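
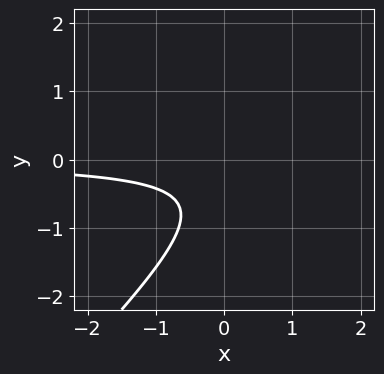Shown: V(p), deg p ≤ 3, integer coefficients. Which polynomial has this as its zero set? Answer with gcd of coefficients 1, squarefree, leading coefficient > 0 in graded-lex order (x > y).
First, degree: a generic line meets the curve in up to 2 points, so deg p = 2.
Next, from the visible intercepts: it misses every integer gridline on the y-axis; it misses every integer gridline on the x-axis.
Finally, together with the visible shape, these determine p as stated.

3*x*y - 3*y^2 - 3*y - 2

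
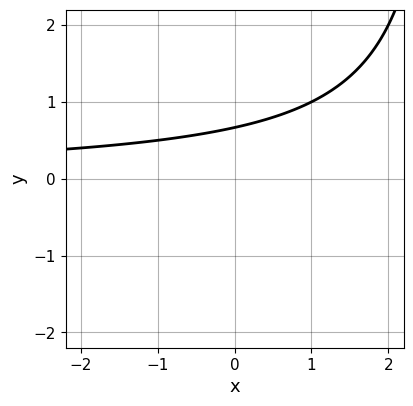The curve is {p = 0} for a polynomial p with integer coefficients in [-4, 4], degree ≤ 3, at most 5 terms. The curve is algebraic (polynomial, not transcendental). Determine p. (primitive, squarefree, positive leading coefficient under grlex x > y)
x*y - 3*y + 2

(a) Degree: no degree-1 curve has this shape, so deg p = 2.
(b) Observable constraints: the curve avoids every integer x-axis point in the box.
(c) Fitting integer coefficients to these (and the overall shape) gives p.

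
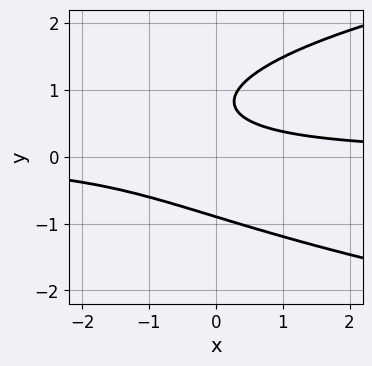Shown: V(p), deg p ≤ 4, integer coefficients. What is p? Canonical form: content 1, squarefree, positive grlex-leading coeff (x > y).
3*y^3 - 3*x*y - 2*y^2 - 2*y + 2

(a) The degree is 3 — a generic line meets the curve in up to 3 points.
(b) From the visible intercepts: no x-intercept at any integer in the box.
(c) Matching integer coefficients to the picture gives p.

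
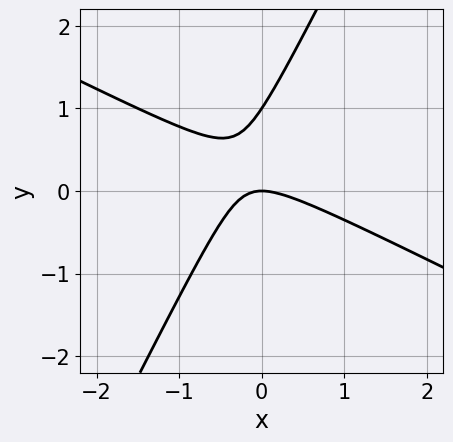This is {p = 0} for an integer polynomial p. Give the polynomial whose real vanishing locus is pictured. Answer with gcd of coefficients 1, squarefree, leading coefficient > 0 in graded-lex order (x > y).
2*x^2 + 3*x*y - 2*y^2 + 2*y

The degree is 2 — a generic line meets the curve in up to 2 points.
Against the integer gridlines: it meets the x-axis at x = 0 (among the integer gridlines); the y-axis gridline crossings are at y ∈ {0, 1}.
Putting this together gives p.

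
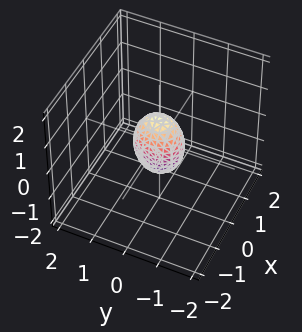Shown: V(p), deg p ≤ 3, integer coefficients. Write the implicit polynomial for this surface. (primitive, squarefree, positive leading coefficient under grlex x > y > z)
3*x^2 + 2*y^2 + z^2 - 1

1. deg p = 2. Bounded and convex; a quadric.
2. Symmetries: the x ↦ −x reflection is a symmetry, so x appears only in even powers; it's symmetric under y → −y, forcing even powers of y; it's symmetric under z → −z, forcing even powers of z.
3. Against the integer gridlines: the z-axis gridline crossings are at z ∈ {-1, 1}.
4. Assembling these constraints gives the stated polynomial.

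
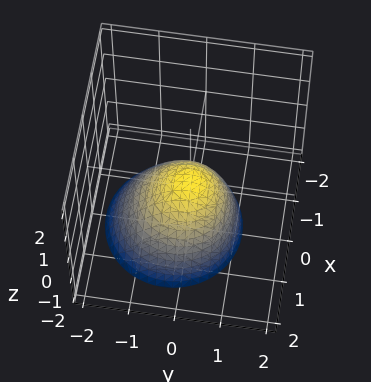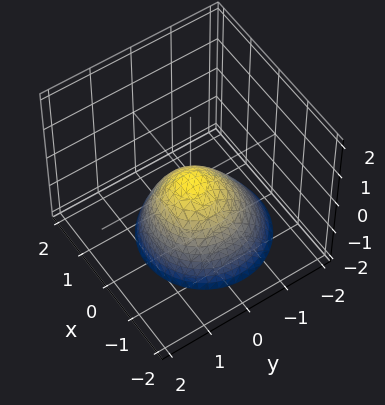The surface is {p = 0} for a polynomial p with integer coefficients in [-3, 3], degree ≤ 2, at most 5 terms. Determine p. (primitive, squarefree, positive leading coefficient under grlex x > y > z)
3*x^2 + 3*y^2 - y*z + 3*z

(a) The degree is 2 — a generic line meets the surface in up to 2 points.
(b) Reading off the gridlines: one y-axis crossing is at y = 0; it crosses the x-axis at the gridline x = 0; it crosses the z-axis at the gridline z = 0.
(c) The integer polynomial consistent with all of this is the stated p.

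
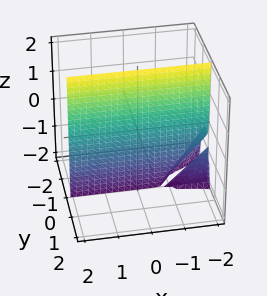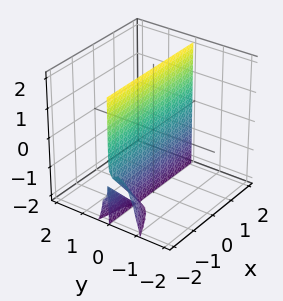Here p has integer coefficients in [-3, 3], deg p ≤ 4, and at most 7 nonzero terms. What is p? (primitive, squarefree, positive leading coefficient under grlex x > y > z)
I count 2 distinct pieces. Treating them together as one polynomial.
Degree: a generic line meets the surface in up to 3 points, so deg p = 3.
From the axis intercepts and sections: it meets the y-axis at y = 0 (among the integer gridlines); every point of the x-axis in the box is on the surface; the visible z-axis segment lies entirely on the surface.
Solving for integer coefficients yields p as stated.

x*y^2 - 3*y^3 - x*y - y*z - 3*y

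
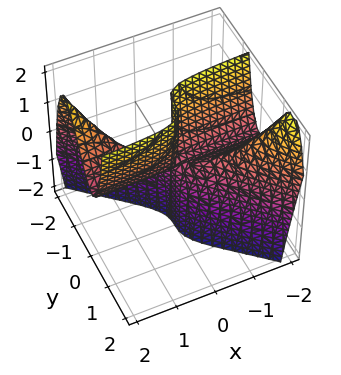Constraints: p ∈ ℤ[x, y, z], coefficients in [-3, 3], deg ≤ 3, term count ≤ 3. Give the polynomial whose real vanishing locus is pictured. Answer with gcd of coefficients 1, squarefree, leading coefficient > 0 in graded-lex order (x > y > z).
(a) The degree is 3 — the shape is more complex than any degree-2 surface.
(b) From the axis intercepts and sections: it meets the y-axis at y = 0 (among the integer gridlines); the visible z-axis segment lies entirely on the surface.
(c) Putting this together gives p. Check: (2, 0, 0) on the x-axis lies on the surface, and p(2, 0, 0) = 0. ✓

3*x*y^2 + 3*y^3 - x*z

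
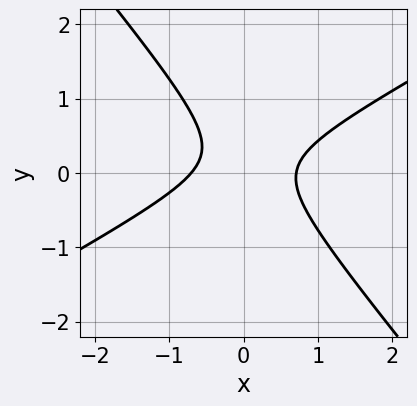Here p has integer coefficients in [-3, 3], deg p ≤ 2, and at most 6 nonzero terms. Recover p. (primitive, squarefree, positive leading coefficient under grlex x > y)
deg p = 2.
Reading off the gridlines: no y-intercept at any integer in the box.
Assembling these constraints gives the stated polynomial.

2*x^2 - 2*x*y - 3*y^2 + y - 1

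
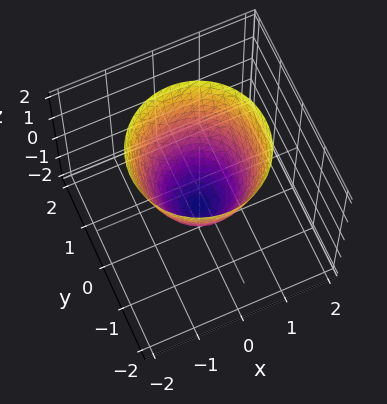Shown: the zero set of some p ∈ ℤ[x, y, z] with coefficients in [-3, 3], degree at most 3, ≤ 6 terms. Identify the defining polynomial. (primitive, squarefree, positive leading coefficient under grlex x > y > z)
3*x^2 + 3*y^2 - 2*z - 2

1. The degree is 2 — no degree-1 surface has this shape.
2. By symmetry, every cross-section ⟂ z is a circle, so x, y appear only via x² + y².
3. Reading off the gridlines: a circular section at z = 1 has radius between 1 and 2; one z-axis crossing is at z = -1.
4. Together with the visible shape, these determine p as stated.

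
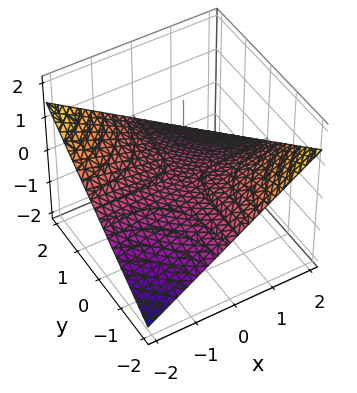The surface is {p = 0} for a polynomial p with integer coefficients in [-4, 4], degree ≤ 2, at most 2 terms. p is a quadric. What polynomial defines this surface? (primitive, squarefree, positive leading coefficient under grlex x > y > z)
x*y + 3*z

1. Degree: a hyperbolic paraboloid; a quadric, so deg p = 2.
2. Reading off the gridlines: the visible x-axis segment lies entirely on the surface; it crosses the z-axis at the gridline z = 0.
3. The integer polynomial consistent with all of this is the stated p. Check: (0, 2, 0) on the y-axis lies on the surface, and p(0, 2, 0) = 0. ✓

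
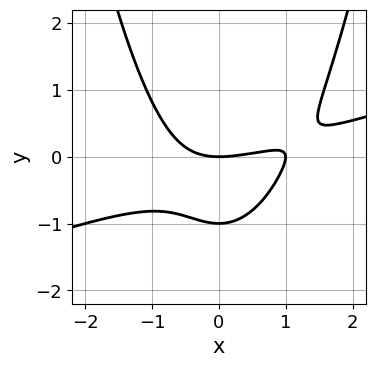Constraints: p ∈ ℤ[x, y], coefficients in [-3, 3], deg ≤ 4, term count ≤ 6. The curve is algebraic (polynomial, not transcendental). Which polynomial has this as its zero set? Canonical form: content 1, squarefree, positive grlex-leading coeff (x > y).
deg p = 3. No degree-2 curve has this shape.
Reading off the gridlines: the y-axis gridline crossings are at y ∈ {-1, 0}; the x-axis gridline crossings are at x ∈ {0, 1}.
These observations pin down the coefficients.

x^3 - 3*x^2*y - x^2 + 3*y^2 + 3*y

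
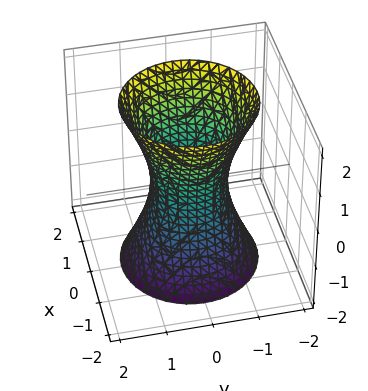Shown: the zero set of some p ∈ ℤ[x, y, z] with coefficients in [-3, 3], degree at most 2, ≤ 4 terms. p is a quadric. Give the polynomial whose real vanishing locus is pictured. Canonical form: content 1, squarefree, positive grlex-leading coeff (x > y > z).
The degree is 2 — one connected sheet with a waist; a quadric.
Symmetries: the z ↦ −z reflection is a symmetry, so z appears only in even powers; the surface is invariant under rotation about z: p = q(x² + y², z).
From the visible intercepts: it misses every integer gridline on the z-axis; a circular section at z = 0 has radius between 0 and 1.
Together with the visible shape, these determine p as stated.

3*x^2 + 3*y^2 - z^2 - 2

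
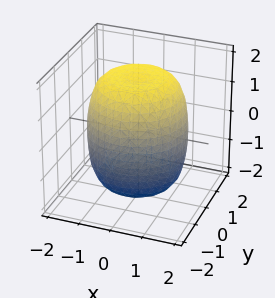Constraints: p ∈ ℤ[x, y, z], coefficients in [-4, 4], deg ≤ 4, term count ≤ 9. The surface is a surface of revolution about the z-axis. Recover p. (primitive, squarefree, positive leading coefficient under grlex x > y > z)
x^4 + 2*x^2*y^2 + y^4 - x^2 - y^2 + z^2 - 3

(a) The degree is 4 — the shape is more complex than any degree-3 surface.
(b) Symmetry: the z-axis is an axis of rotation, so x and y enter only as x² + y².
(c) Observable constraints: a circular section at z = 0 has radius between 1 and 2.
(d) Together with the visible shape, these determine p as stated.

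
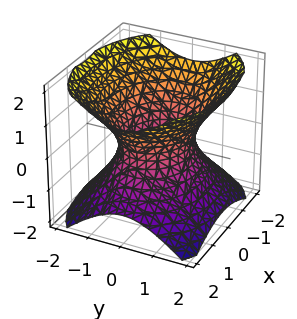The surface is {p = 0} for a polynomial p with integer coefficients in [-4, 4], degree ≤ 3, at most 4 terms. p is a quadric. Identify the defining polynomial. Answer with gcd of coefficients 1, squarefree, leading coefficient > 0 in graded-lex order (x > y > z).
2*x^2 + 3*y^2 - 3*z^2 - 3

(a) Degree: an hourglass — one-sheet hyperboloid; a quadric, so deg p = 2.
(b) Symmetries: it's symmetric under x → −x, forcing even powers of x; it's symmetric under y → −y, forcing even powers of y; it's symmetric under z → −z, forcing even powers of z.
(c) Checking where it meets the axes: the y-axis gridline crossings are at y ∈ {-1, 1}; it misses every integer gridline on the z-axis.
(d) Putting this together gives p.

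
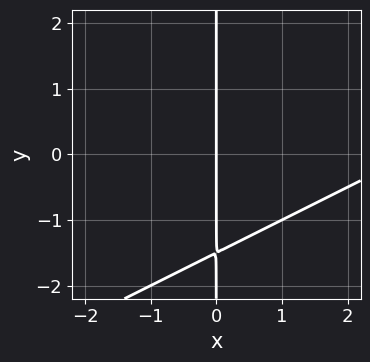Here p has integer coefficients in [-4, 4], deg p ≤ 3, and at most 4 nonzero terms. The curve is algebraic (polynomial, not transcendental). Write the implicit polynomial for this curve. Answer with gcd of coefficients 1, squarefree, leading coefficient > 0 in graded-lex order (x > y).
x^2 - 2*x*y - 3*x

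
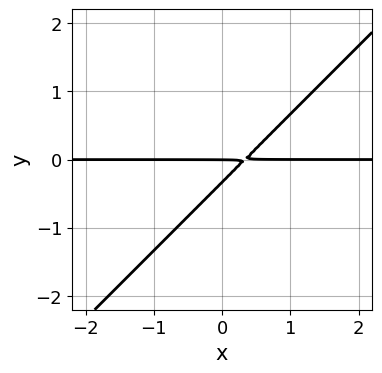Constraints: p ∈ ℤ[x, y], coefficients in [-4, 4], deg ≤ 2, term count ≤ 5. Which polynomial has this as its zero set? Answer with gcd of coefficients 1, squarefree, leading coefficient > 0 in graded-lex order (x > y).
3*x*y - 3*y^2 - y

1. Degree: no degree-1 curve has this shape, so deg p = 2.
2. Checking where it meets the axes: it crosses the y-axis at the gridline y = 0; every point of the x-axis in the box is on the curve.
3. Together with the visible shape, these determine p as stated.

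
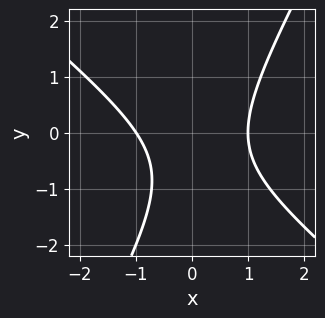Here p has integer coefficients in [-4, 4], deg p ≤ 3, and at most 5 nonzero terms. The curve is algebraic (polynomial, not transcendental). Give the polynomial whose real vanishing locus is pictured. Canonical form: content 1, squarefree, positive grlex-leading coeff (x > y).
3*x^2 + 2*x*y - 2*y^2 - 2*y - 3

(a) The degree is 2 — no degree-1 curve has this shape.
(b) From the axis intercepts and sections: no y-intercept at any integer in the box; the x-axis gridline crossings are at x ∈ {-1, 1}.
(c) The integer polynomial consistent with all of this is the stated p.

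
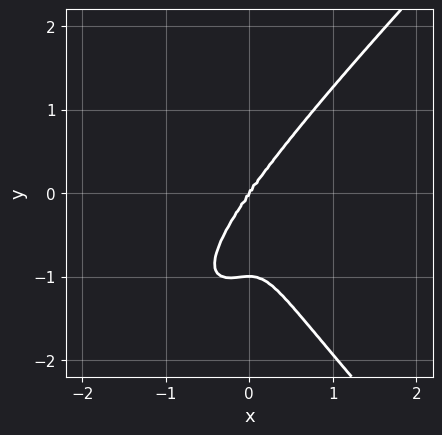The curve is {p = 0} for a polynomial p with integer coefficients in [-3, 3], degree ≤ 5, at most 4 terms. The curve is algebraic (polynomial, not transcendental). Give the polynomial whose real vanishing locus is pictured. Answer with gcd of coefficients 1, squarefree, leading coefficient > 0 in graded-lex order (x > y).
Degree: a generic line meets the curve in up to 4 points, so deg p = 4.
Against the integer gridlines: it crosses the x-axis at the gridline x = 0; the y-axis gridline crossings are at y ∈ {-1, 0}.
Fitting integer coefficients to these (and the overall shape) gives p.

x^2*y^2 - y^4 + 3*x^3 - y^3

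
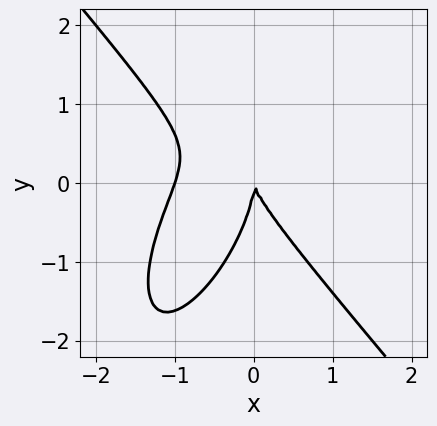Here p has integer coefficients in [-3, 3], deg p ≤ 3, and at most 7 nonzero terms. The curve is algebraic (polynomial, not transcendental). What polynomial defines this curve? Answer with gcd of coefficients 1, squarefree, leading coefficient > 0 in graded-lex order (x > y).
First, deg p = 3.
Next, reading off the gridlines: the x-axis gridline crossings are at x ∈ {-1, 0}; it crosses the y-axis at the gridline y = 0.
Finally, fitting integer coefficients to these (and the overall shape) gives p.

3*x^3 - x*y^2 + y^3 + 3*x^2 + x*y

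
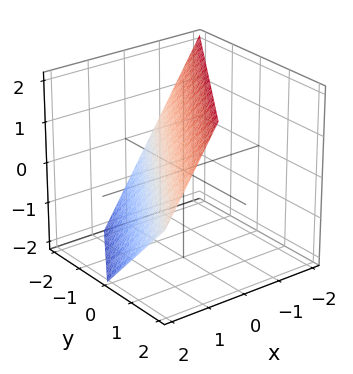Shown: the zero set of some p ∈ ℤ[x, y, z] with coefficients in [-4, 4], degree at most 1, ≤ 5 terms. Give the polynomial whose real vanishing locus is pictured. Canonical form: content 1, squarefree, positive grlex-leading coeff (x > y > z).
3*x - 2*y + 2*z - 2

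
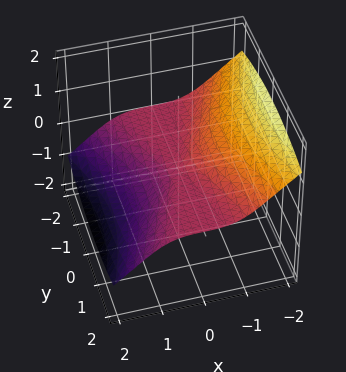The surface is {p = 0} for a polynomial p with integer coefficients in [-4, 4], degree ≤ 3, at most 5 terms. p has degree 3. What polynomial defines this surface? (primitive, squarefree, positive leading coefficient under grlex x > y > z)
First, degree: a generic line meets the surface in up to 3 points, so deg p = 3.
Then, from the axis intercepts and sections: it meets the x-axis at x = 0 (among the integer gridlines); one z-axis crossing is at z = 0; every point of the y-axis in the box is on the surface.
Finally, the integer polynomial consistent with all of this is the stated p.

x^3 + y^2*z + 3*z^3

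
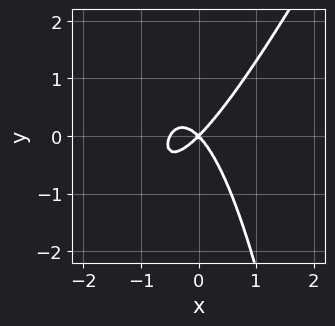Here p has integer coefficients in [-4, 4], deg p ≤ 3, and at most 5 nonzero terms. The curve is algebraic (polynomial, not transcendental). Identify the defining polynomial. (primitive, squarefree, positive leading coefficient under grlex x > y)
2*x^3 - x^2*y + x^2 - y^2

deg p = 3. A generic line meets the curve in up to 3 points.
Reading off the gridlines: one y-axis crossing is at y = 0; one x-axis crossing is at x = 0.
Assembling these constraints gives the stated polynomial.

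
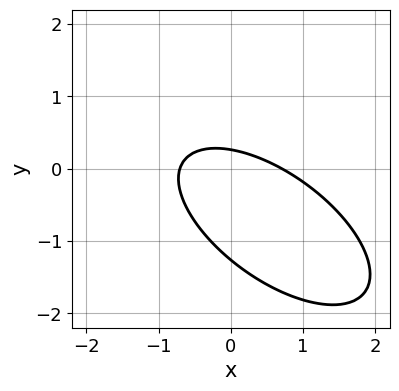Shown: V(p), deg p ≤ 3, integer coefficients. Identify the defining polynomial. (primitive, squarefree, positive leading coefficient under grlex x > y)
2*x^2 + 3*x*y + 3*y^2 + 3*y - 1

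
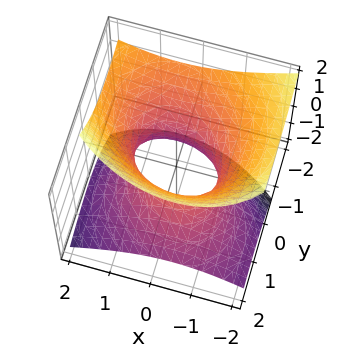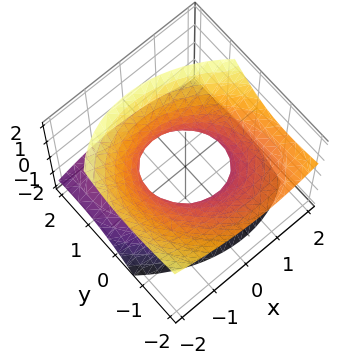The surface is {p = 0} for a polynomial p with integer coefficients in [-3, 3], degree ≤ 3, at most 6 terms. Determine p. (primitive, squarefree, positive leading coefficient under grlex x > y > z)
First, degree: a generic line meets the surface in up to 2 points, so deg p = 2.
Next, from the visible intercepts: among the integer gridlines, it crosses the y-axis at y ∈ {-1, 1}; among the integer gridlines, it crosses the x-axis at x ∈ {-1, 1}; no z-intercept at any integer in the box.
Finally, solving for integer coefficients yields p as stated.

2*x^2 + x*y + 2*y^2 + 3*y*z - 3*z^2 - 2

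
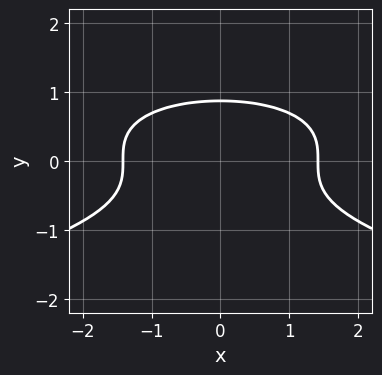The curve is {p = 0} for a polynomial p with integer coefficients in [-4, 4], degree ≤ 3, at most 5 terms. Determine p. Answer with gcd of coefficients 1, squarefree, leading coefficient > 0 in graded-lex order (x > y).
3*y^3 + x^2 - 2

First, the degree is 3 — the shape is more complex than any degree-2 curve.
Then, symmetries: mirror symmetry x ↦ −x ⇒ only even powers of x.
Finally, solving for integer coefficients yields p as stated.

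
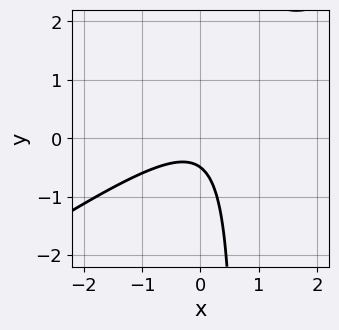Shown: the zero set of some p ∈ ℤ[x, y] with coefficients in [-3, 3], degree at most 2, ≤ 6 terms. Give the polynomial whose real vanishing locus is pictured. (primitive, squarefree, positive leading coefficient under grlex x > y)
2*x^2 - 3*x*y + 2*y + 1

Degree: a generic line meets the curve in up to 2 points, so deg p = 2.
From the axis intercepts and sections: no x-intercept at any integer in the box.
The integer polynomial consistent with all of this is the stated p.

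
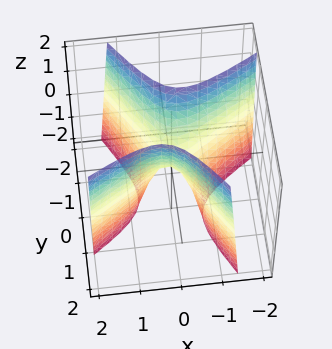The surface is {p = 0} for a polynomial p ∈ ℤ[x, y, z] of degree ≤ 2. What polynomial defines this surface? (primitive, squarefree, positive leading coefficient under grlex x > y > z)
First, degree: no degree-1 surface has this shape, so deg p = 2.
Then, observable constraints: it crosses the y-axis at the gridline y = 0; it meets the z-axis at z = 0 (among the integer gridlines); it meets the x-axis at x = 0 (among the integer gridlines).
Finally, solving for integer coefficients yields p as stated.

3*x^2 - 3*x*y - 3*y^2 + z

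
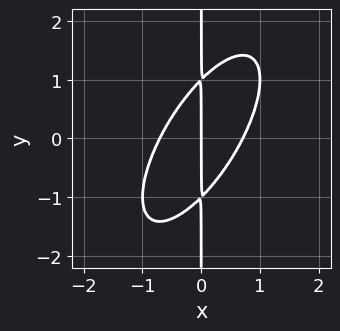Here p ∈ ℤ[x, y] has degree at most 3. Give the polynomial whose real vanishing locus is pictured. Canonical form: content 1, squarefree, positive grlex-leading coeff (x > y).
(a) Degree: a generic line meets the curve in up to 3 points, so deg p = 3.
(b) From the visible intercepts: one x-axis crossing is at x = 0; every point of the y-axis in the box is on the curve.
(c) These observations pin down the coefficients.

2*x^3 - 2*x^2*y + x*y^2 - x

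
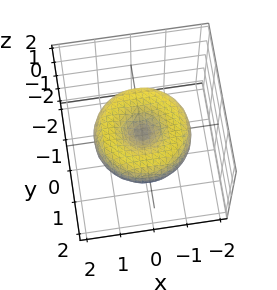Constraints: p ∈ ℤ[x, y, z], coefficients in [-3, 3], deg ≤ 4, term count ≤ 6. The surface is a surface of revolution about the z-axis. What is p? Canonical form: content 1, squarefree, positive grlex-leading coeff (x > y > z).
x^4 + 2*x^2*y^2 + y^4 - 2*x^2 - 2*y^2 + 3*z^2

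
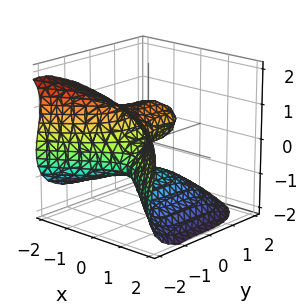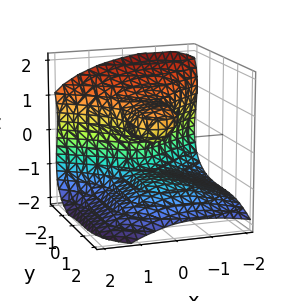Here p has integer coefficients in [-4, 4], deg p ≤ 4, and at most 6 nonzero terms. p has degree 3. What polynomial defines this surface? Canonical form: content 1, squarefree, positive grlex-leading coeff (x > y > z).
x*z^2 + y^3 + 2*z^3 + 2*x^2 - 2*z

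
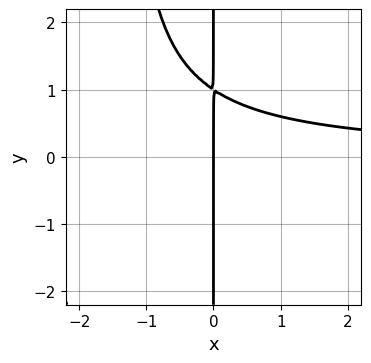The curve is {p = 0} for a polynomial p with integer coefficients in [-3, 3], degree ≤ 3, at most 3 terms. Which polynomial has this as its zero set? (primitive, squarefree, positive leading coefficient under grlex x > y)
2*x^2*y + 3*x*y - 3*x

(a) The degree is 3 — a generic line meets the curve in up to 3 points.
(b) Checking where it meets the axes: it crosses the x-axis at the gridline x = 0; every point of the y-axis in the box is on the curve.
(c) Together with the visible shape, these determine p as stated.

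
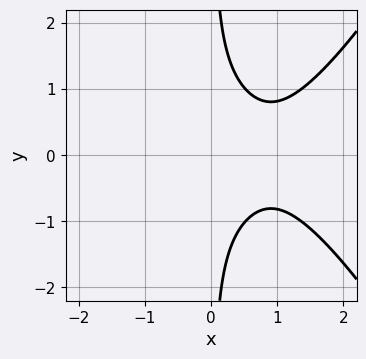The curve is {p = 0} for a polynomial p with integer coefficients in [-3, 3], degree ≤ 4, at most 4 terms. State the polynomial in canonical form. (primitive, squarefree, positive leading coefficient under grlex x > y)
First, deg p = 4. A generic line meets the curve in up to 4 points.
Next, symmetries: the y ↦ −y reflection is a symmetry, so y appears only in even powers.
Then, against the integer gridlines: no y-intercept at any integer in the box; no x-intercept at any integer in the box.
Finally, fitting integer coefficients to these (and the overall shape) gives p.

x^4 - 3*x*y^2 - x + 2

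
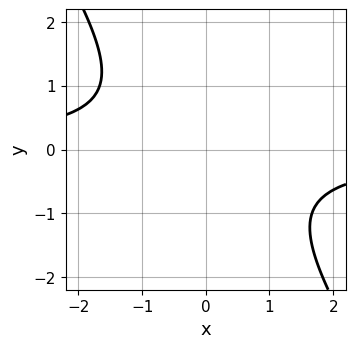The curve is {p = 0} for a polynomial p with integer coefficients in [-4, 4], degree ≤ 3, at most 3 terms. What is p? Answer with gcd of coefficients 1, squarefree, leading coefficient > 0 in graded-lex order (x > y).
(a) The degree is 2 — a generic line meets the curve in up to 2 points.
(b) From the axis intercepts and sections: the curve avoids every integer y-axis point in the box; it misses every integer gridline on the x-axis.
(c) Together with the visible shape, these determine p as stated.

3*x*y + 2*y^2 + 3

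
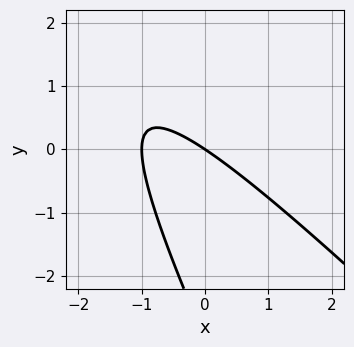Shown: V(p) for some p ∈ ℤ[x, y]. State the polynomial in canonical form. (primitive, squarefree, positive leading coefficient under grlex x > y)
2*x^2 + 3*x*y + y^2 + 2*x + 3*y

The degree is 2 — no degree-1 curve has this shape.
From the axis intercepts and sections: it crosses the y-axis at the gridline y = 0; among the integer gridlines, it crosses the x-axis at x ∈ {-1, 0}.
Putting this together gives p.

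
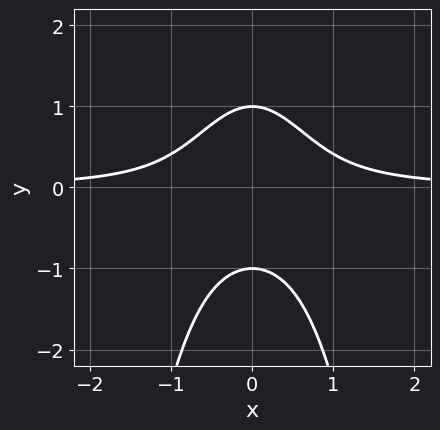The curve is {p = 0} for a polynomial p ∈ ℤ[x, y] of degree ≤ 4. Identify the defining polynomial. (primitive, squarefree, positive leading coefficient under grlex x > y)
2*x^2*y + y^2 - 1

1. Degree: the shape is more complex than any degree-2 curve, so deg p = 3.
2. Symmetries: mirror symmetry x ↦ −x ⇒ only even powers of x.
3. Checking where it meets the axes: it misses every integer gridline on the x-axis; among the integer gridlines, it crosses the y-axis at y ∈ {-1, 1}.
4. Putting this together gives p.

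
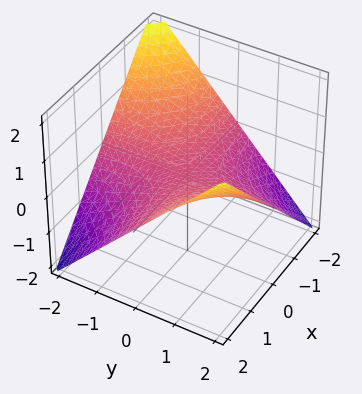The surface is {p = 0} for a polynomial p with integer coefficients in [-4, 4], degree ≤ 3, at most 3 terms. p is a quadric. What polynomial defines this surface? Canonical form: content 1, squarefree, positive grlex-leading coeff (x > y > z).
1. The degree is 2 — a hyperbolic paraboloid; a quadric.
2. Observable constraints: every point of the x-axis in the box is on the surface; it meets the z-axis at z = 0 (among the integer gridlines); the visible y-axis segment lies entirely on the surface.
3. Fitting integer coefficients to these (and the overall shape) gives p.

x*y - 2*z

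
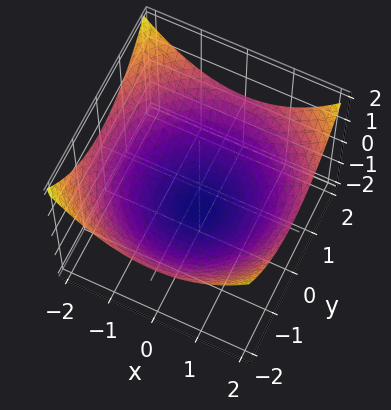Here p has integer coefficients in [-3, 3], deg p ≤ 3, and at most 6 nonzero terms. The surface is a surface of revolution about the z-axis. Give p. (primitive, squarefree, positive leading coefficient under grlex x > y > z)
x^2 + y^2 - 3*z - 3

The degree is 2 — no degree-1 surface has this shape.
Symmetries: every cross-section ⟂ z is a circle, so x, y appear only via x² + y².
From the visible intercepts: one z-axis crossing is at z = -1; a circular section at z = 0 has radius between 1 and 2.
The integer polynomial consistent with all of this is the stated p.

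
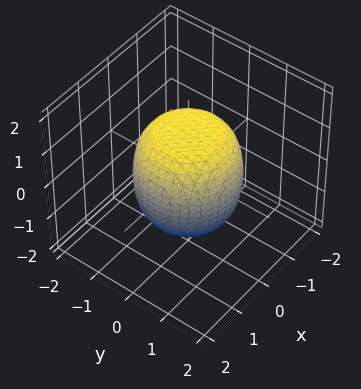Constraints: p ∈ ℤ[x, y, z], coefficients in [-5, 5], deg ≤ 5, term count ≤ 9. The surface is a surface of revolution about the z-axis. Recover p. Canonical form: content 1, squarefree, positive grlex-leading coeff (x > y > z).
1. deg p = 4. A generic line meets the surface in up to 4 points.
2. Symmetries: rotational symmetry about the z-axis ⇒ p depends on x, y only through x² + y².
3. Reading off the gridlines: a circular section at z = 0 has radius between 1 and 2.
4. These observations pin down the coefficients.

2*x^4 + 4*x^2*y^2 + 2*y^4 - x^2 - y^2 + 2*z^2 - 3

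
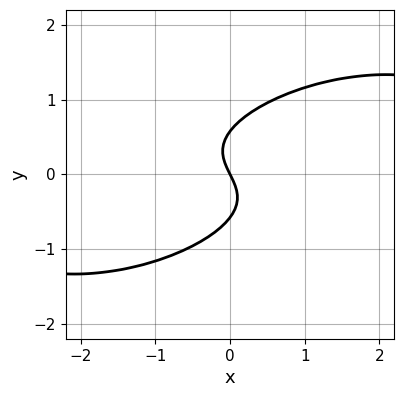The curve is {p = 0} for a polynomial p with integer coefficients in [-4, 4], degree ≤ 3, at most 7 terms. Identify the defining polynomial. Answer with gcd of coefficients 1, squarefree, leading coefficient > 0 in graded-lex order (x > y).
x^2*y - 2*x*y^2 + 3*y^3 - 2*x - y

1. deg p = 3.
2. Against the integer gridlines: it crosses the y-axis at the gridline y = 0; one x-axis crossing is at x = 0.
3. The integer polynomial consistent with all of this is the stated p.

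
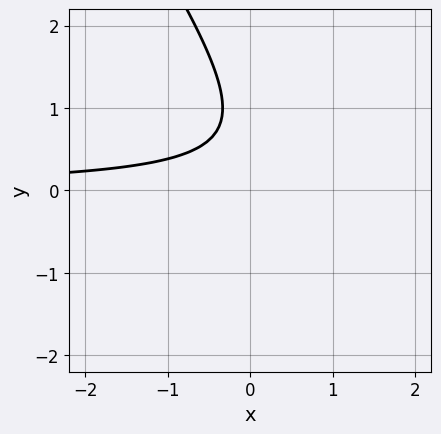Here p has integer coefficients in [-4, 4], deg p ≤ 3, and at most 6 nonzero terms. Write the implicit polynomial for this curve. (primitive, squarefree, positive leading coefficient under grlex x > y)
3*x*y + 2*y^2 - 3*y + 2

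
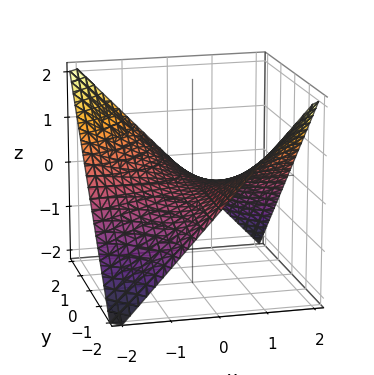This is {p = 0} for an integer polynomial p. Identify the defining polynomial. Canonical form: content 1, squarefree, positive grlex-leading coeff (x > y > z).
x*y + 2*z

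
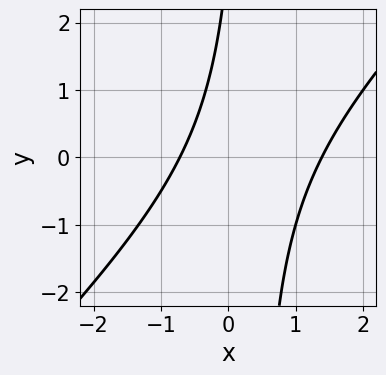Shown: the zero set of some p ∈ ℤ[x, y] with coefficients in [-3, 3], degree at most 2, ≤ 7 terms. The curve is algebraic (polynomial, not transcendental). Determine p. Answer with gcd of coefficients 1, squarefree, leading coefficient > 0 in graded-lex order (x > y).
3*x^2 - 3*x*y - 2*x + y - 3

The degree is 2 — no degree-1 curve has this shape.
Reading off the gridlines: it misses every integer gridline on the y-axis.
Together with the visible shape, these determine p as stated.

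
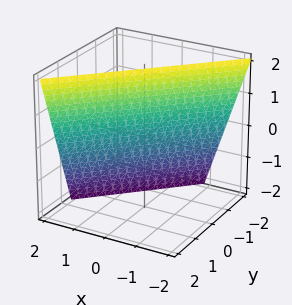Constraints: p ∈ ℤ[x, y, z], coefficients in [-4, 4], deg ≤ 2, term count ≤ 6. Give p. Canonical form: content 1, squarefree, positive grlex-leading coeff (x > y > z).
First, deg p = 1. The surface is flat (a plane).
Next, against the integer gridlines: one z-axis crossing is at z = 2.
Finally, the integer polynomial consistent with all of this is the stated p.

3*x - 3*y + z - 2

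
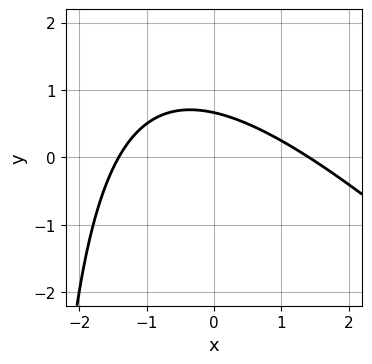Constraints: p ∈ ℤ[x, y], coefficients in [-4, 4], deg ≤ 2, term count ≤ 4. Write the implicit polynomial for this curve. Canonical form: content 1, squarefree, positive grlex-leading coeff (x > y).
x^2 + x*y + 3*y - 2

Degree: no degree-1 curve has this shape, so deg p = 2.
Solving for integer coefficients yields p as stated.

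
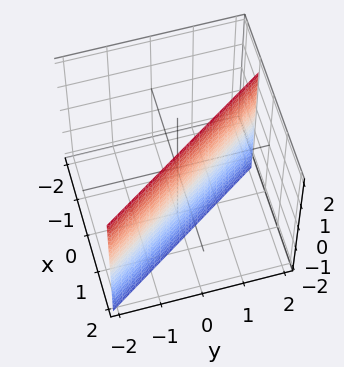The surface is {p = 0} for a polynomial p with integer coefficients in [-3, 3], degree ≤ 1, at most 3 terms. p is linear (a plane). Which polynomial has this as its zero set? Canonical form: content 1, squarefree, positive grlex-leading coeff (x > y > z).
deg p = 1.
Against the integer gridlines: no z-intercept at any integer in the box; it meets the y-axis at y = 1 (among the integer gridlines).
Together with the visible shape, these determine p as stated.

3*x + 2*y - 2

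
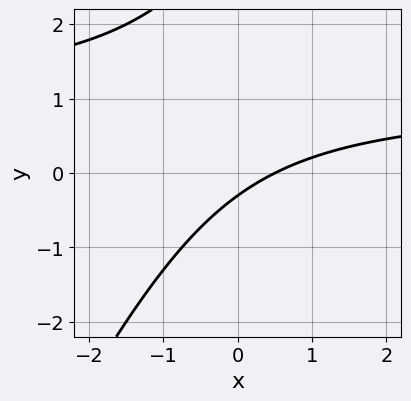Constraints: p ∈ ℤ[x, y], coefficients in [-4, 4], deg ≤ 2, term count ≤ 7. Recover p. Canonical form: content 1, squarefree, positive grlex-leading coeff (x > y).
2*x*y - y^2 - 2*x + 3*y + 1

1. Degree: a generic line meets the curve in up to 2 points, so deg p = 2.
2. Matching integer coefficients to the picture gives p.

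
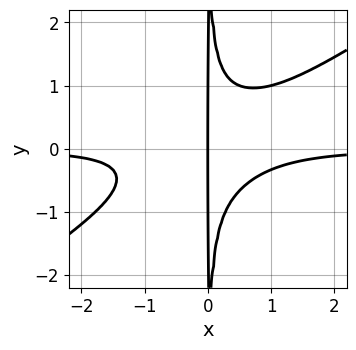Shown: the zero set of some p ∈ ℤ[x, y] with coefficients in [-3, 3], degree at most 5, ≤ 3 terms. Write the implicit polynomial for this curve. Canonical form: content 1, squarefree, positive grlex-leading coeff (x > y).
2*x^3*y - 3*x^2*y^2 + x

Degree: the shape is more complex than any degree-3 curve, so deg p = 4.
Reading off the gridlines: it crosses the x-axis at the gridline x = 0; the visible y-axis segment lies entirely on the curve.
Solving for integer coefficients yields p as stated.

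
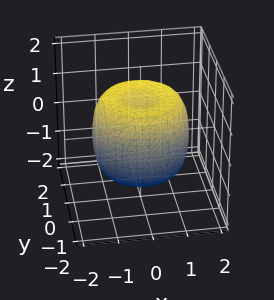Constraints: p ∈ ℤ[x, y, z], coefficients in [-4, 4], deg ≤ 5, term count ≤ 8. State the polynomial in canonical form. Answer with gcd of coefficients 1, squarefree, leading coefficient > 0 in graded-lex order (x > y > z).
Degree: the shape is more complex than any degree-3 surface, so deg p = 4.
By symmetry, the z-axis is an axis of rotation, so x and y enter only as x² + y².
From the axis intercepts and sections: a circular section at z = -1 has radius between 1 and 2; the z-axis gridline crossings are at z ∈ {-1, 1}.
The integer polynomial consistent with all of this is the stated p.

2*x^4 + 4*x^2*y^2 + 2*y^4 - 3*x^2 - 3*y^2 + 2*z^2 - 2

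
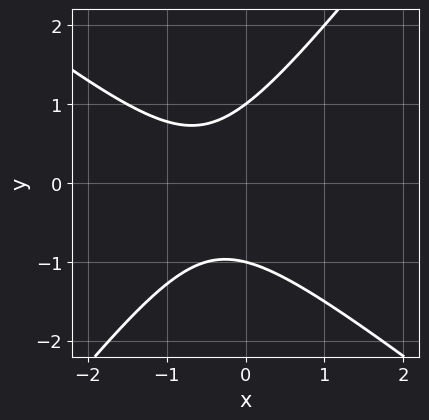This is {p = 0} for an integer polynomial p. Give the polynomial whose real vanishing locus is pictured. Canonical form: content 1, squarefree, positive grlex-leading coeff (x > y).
2*x^2 + x*y - 2*y^2 + 2*x + 2

Degree: a generic line meets the curve in up to 2 points, so deg p = 2.
Observable constraints: among the integer gridlines, it crosses the y-axis at y ∈ {-1, 1}; the curve avoids every integer x-axis point in the box.
These observations pin down the coefficients.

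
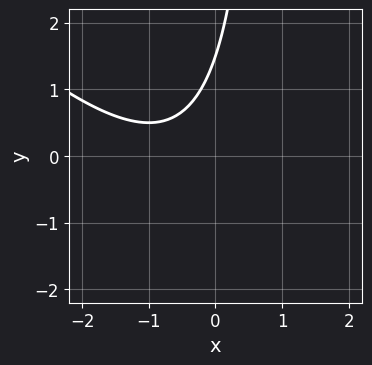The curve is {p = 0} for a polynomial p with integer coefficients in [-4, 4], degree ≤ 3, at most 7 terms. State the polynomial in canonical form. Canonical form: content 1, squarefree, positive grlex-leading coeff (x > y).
Degree: no degree-1 curve has this shape, so deg p = 2.
Against the integer gridlines: no x-intercept at any integer in the box.
Solving for integer coefficients yields p as stated.

2*x^2 + 2*x*y + 3*x - 2*y + 3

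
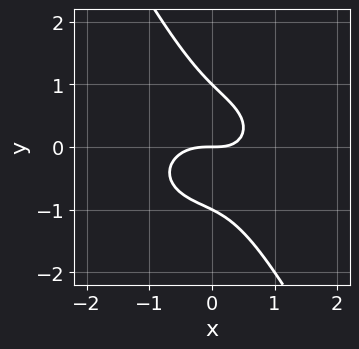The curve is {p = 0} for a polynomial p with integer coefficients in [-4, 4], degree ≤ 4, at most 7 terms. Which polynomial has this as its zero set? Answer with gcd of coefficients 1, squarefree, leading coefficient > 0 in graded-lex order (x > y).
2*x^3 + 3*x*y^2 + 2*y^3 + x*y - 2*y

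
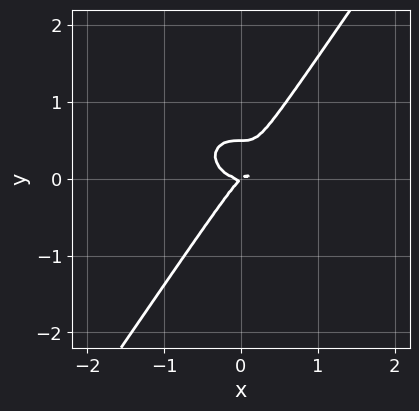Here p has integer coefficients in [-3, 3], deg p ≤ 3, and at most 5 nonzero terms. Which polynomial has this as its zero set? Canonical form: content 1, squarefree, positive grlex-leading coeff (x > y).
2*x^3 + 2*x*y^2 - 2*y^3 - x*y + y^2

1. Degree: the shape is more complex than any degree-2 curve, so deg p = 3.
2. Checking where it meets the axes: it meets the y-axis at y = 0 (among the integer gridlines); it meets the x-axis at x = 0 (among the integer gridlines).
3. Fitting integer coefficients to these (and the overall shape) gives p.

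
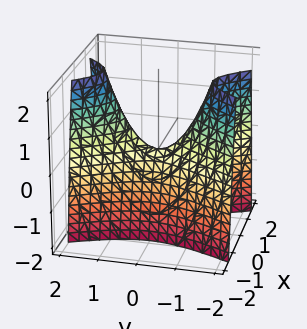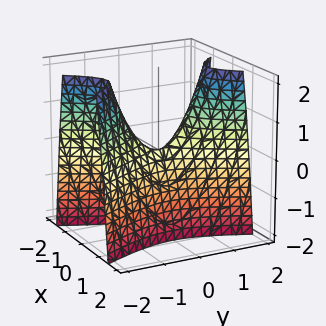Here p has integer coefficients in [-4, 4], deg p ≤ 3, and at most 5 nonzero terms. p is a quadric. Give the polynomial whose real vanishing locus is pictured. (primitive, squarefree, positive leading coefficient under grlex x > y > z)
3*x^2 - y^2 + z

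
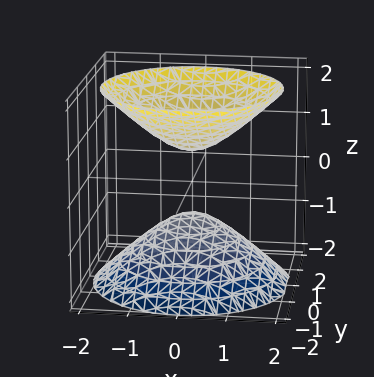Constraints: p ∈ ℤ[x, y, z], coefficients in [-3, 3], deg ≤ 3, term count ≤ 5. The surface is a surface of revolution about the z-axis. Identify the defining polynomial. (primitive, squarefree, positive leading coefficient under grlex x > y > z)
2*x^2 + 2*y^2 - 2*z^2 + 1

There are 2 components. They look like related sheets of one shape, so recover p as a whole.
The degree is 2 — a generic line meets the surface in up to 2 points.
By symmetry, every cross-section ⟂ z is a circle, so x, y appear only via x² + y².
From the visible intercepts: the surface avoids every integer x-axis point in the box; no y-intercept at any integer in the box; a circular section at z = -2 has radius between 1 and 2.
The integer polynomial consistent with all of this is the stated p.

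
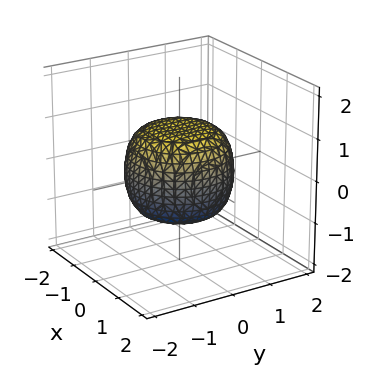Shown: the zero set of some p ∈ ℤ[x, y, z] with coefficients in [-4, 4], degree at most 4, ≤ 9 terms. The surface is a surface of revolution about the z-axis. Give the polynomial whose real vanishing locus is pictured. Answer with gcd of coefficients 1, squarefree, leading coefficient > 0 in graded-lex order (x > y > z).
2*x^4 + 4*x^2*y^2 + 2*y^4 - x^2 - y^2 + 3*z^2 - 3

1. deg p = 4. The shape is more complex than any degree-3 surface.
2. Symmetry: the z-axis is an axis of rotation, so x and y enter only as x² + y².
3. From the visible intercepts: the z-axis gridline crossings are at z ∈ {-1, 1}; a circular section at z = 0 has radius between 1 and 2.
4. The integer polynomial consistent with all of this is the stated p.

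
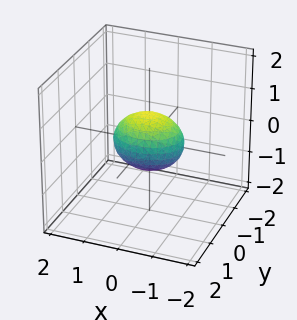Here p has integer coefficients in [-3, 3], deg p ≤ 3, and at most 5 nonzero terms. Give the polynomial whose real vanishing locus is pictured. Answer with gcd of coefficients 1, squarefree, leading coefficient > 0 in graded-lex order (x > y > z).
2*x^2 + 3*y^2 + 3*z^2 - 2

1. The degree is 2 — a closed, bounded, convex surface; a quadric.
2. Symmetries: mirror symmetry x ↦ −x ⇒ only even powers of x; the y ↦ −y reflection is a symmetry, so y appears only in even powers; mirror symmetry z ↦ −z ⇒ only even powers of z.
3. Against the integer gridlines: the x-axis gridline crossings are at x ∈ {-1, 1}.
4. Together with the visible shape, these determine p as stated.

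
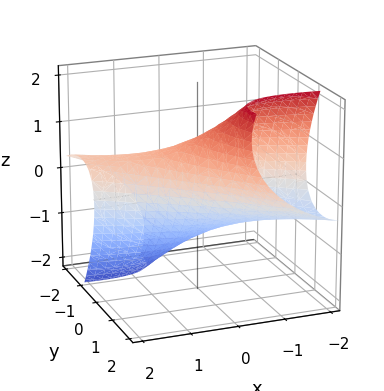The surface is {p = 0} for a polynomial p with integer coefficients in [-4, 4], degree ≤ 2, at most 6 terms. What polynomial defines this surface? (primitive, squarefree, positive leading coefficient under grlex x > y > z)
x^2 + 3*x*y + 2*y^2 - 3*y*z + 2*z^2 - 2

(a) The degree is 2 — a generic line meets the surface in up to 2 points.
(b) Against the integer gridlines: among the integer gridlines, it crosses the z-axis at z ∈ {-1, 1}; the y-axis gridline crossings are at y ∈ {-1, 1}.
(c) Putting this together gives p.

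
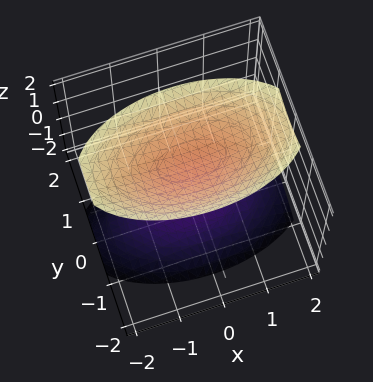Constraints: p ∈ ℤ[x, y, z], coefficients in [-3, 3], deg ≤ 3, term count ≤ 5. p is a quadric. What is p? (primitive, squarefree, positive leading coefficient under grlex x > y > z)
(a) The picture has 2 separate pieces. They look like related sheets of one shape, so recover p as a whole.
(b) Degree: two sheets facing apart; a quadric, so deg p = 2.
(c) Symmetries: it's symmetric under x → −x, forcing even powers of x; it's symmetric under z → −z, forcing even powers of z; it's symmetric under y → −y, forcing even powers of y.
(d) Checking where it meets the axes: no y-intercept at any integer in the box; no x-intercept at any integer in the box.
(e) Solving for integer coefficients yields p as stated.

x^2 + 3*y^2 - 2*z^2 + 3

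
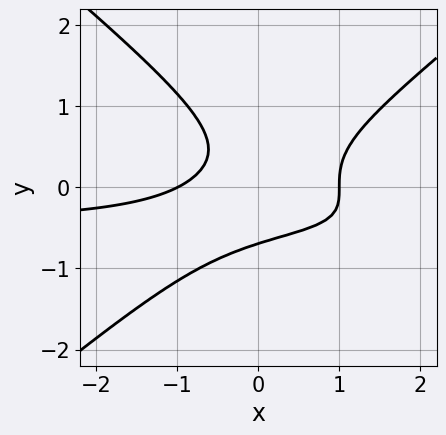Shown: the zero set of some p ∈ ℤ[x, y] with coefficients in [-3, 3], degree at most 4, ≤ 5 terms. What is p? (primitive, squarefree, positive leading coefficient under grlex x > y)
2*x^2*y - 3*y^3 + x^2 - 2*x*y - 1

(a) The degree is 3 — the shape is more complex than any degree-2 curve.
(b) From the axis intercepts and sections: the x-axis gridline crossings are at x ∈ {-1, 1}.
(c) Assembling these constraints gives the stated polynomial.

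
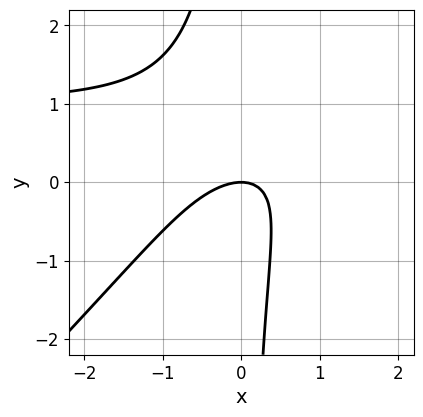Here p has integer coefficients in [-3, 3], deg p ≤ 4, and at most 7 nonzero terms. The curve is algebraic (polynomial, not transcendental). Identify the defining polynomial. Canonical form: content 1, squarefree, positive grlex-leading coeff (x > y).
x^2*y - x*y^2 - x^2 + x*y - y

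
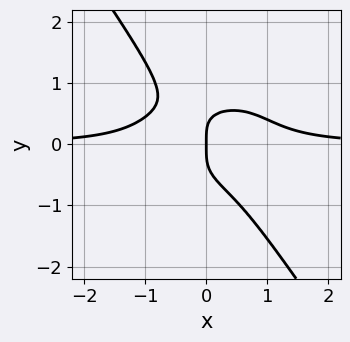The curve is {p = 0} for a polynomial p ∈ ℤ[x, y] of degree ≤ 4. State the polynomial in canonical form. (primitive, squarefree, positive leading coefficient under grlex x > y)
First, degree: no degree-3 curve has this shape, so deg p = 4.
Then, from the axis intercepts and sections: it crosses the y-axis at the gridline y = 0; it crosses the x-axis at the gridline x = 0.
Finally, fitting integer coefficients to these (and the overall shape) gives p.

2*x^3*y + 2*x*y^3 + 2*y^4 - x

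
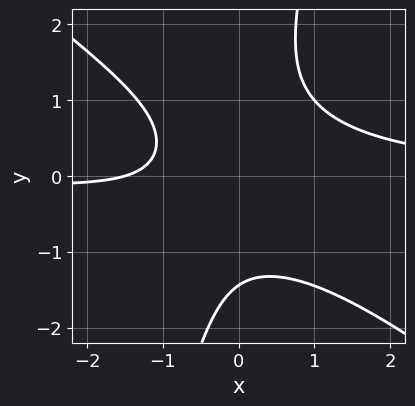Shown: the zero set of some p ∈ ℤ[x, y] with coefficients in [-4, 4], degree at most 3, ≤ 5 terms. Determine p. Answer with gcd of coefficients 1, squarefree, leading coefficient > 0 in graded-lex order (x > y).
3*x^2*y + 3*x*y^2 - y^3 - 2*x - 3

First, the degree is 3 — the shape is more complex than any degree-2 curve.
Finally, the integer polynomial consistent with all of this is the stated p.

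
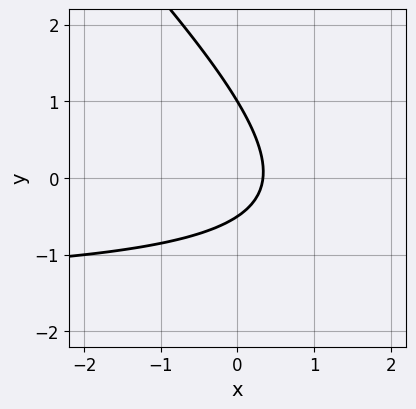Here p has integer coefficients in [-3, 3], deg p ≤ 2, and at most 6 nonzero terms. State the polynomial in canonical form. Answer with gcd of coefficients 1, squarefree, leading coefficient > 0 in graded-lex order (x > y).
2*x*y + 2*y^2 + 3*x - y - 1

First, the degree is 2 — a generic line meets the curve in up to 2 points.
Next, from the axis intercepts and sections: one y-axis crossing is at y = 1.
Finally, putting this together gives p.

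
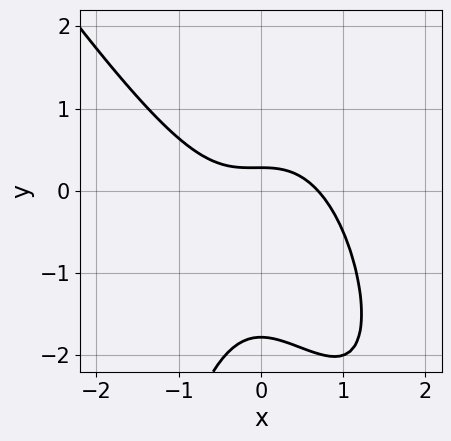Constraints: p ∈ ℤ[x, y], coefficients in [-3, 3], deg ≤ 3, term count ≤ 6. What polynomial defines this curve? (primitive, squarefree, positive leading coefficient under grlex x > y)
(a) Degree: the shape is more complex than any degree-2 curve, so deg p = 3.
(b) Matching integer coefficients to the picture gives p.

3*x^3 + 2*x^2*y + 2*y^2 + 3*y - 1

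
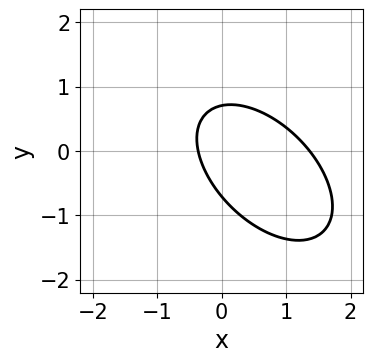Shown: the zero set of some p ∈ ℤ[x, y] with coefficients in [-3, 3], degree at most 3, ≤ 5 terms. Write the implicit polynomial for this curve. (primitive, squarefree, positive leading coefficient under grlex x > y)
(a) Degree: the shape is more complex than any degree-1 curve, so deg p = 2.
(b) Putting this together gives p.

2*x^2 + 2*x*y + 2*y^2 - 2*x - 1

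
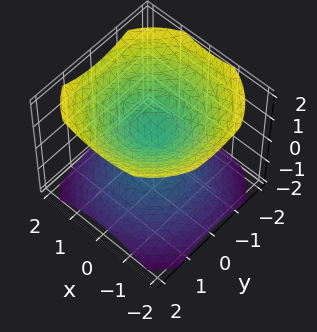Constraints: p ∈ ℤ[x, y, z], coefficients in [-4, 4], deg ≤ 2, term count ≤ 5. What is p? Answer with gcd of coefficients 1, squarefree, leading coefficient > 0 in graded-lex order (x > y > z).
2*x^2 + 2*y^2 - 3*z^2 + 1

I count 2 distinct pieces. Treating them together as one polynomial.
The degree is 2 — two sheets facing apart; a quadric.
Symmetries: it's symmetric under z → −z, forcing even powers of z; rotational symmetry about the z-axis ⇒ p depends on x, y only through x² + y².
Observable constraints: the surface avoids every integer x-axis point in the box; no y-intercept at any integer in the box; a circular section at z = 1 has radius exactly 1.
Together with the visible shape, these determine p as stated.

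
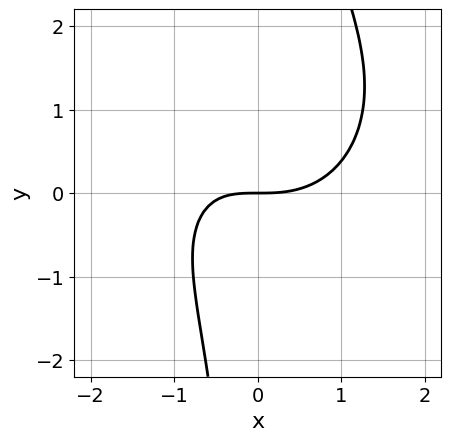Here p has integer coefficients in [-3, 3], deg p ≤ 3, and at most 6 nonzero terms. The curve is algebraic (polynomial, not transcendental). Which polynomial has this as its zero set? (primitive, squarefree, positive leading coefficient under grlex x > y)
x^3 + x*y^2 - x*y - 2*y

1. Degree: the shape is more complex than any degree-2 curve, so deg p = 3.
2. Checking where it meets the axes: it crosses the y-axis at the gridline y = 0; one x-axis crossing is at x = 0.
3. Assembling these constraints gives the stated polynomial.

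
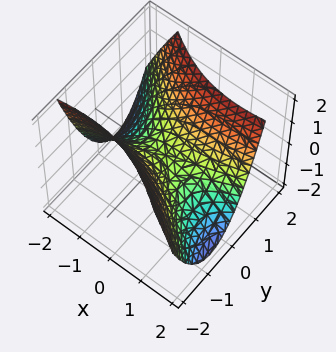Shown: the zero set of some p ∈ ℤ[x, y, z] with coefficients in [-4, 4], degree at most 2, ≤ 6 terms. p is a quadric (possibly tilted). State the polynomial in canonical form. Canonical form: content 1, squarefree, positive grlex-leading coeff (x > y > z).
x^2 - 2*x*y - 3*y^2 + 3*z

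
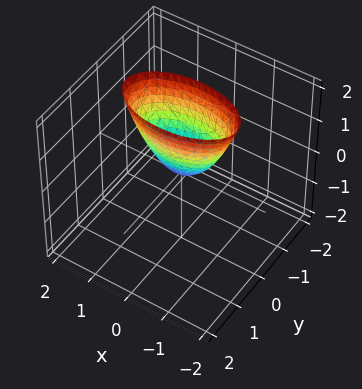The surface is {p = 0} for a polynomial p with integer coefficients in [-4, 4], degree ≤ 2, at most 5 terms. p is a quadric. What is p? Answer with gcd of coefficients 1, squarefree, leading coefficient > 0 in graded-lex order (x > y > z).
x^2 + 3*y^2 - z

1. Degree: a paraboloid; a quadric, so deg p = 2.
2. Symmetries: mirror symmetry y ↦ −y ⇒ only even powers of y; it's symmetric under x → −x, forcing even powers of x.
3. Reading off the gridlines: it meets the z-axis at z = 0 (among the integer gridlines); one x-axis crossing is at x = 0.
4. Assembling these constraints gives the stated polynomial.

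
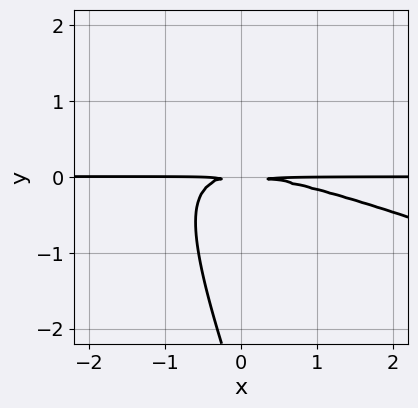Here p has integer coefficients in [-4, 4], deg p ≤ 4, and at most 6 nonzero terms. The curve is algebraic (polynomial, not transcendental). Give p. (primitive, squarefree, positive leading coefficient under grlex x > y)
x^2*y + 3*x*y^2 + y^3 + 3*y^2

First, the degree is 3 — a generic line meets the curve in up to 3 points.
Then, against the integer gridlines: the visible x-axis segment lies entirely on the curve.
Finally, assembling these constraints gives the stated polynomial.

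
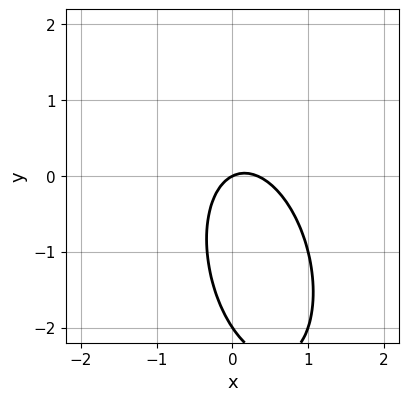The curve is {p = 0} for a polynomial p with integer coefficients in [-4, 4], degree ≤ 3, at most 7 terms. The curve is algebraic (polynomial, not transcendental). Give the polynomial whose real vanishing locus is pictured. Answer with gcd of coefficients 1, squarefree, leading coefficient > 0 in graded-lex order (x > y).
(a) The degree is 2 — no degree-1 curve has this shape.
(b) From the axis intercepts and sections: among the integer gridlines, it crosses the y-axis at y ∈ {-2, 0}; one x-axis crossing is at x = 0.
(c) These observations pin down the coefficients.

3*x^2 + x*y + y^2 - x + 2*y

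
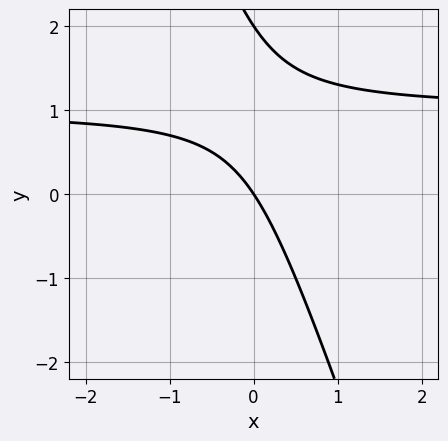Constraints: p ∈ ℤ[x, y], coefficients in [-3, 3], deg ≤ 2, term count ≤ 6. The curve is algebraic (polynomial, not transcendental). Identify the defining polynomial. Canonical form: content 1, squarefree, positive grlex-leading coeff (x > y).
1. The degree is 2 — no degree-1 curve has this shape.
2. Against the integer gridlines: one x-axis crossing is at x = 0; among the integer gridlines, it crosses the y-axis at y ∈ {0, 2}.
3. These observations pin down the coefficients.

3*x*y + y^2 - 3*x - 2*y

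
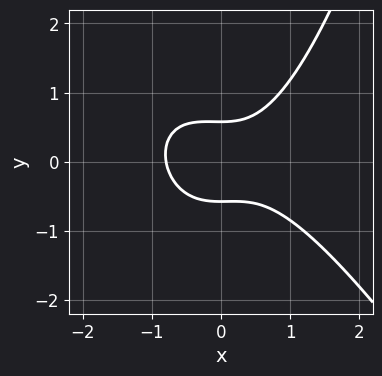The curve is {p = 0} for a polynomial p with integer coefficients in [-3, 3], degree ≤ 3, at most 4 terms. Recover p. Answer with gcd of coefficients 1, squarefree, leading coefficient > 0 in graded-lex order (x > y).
2*x^3 + x^2*y - 3*y^2 + 1

First, deg p = 3. No degree-2 curve has this shape.
Finally, the integer polynomial consistent with all of this is the stated p.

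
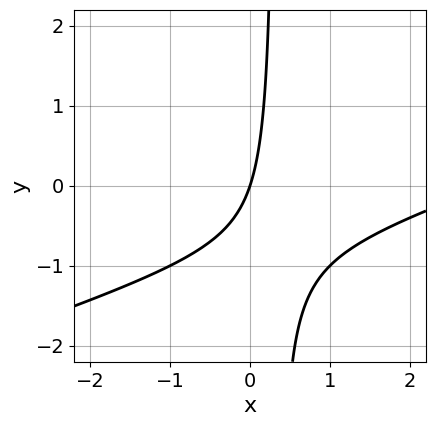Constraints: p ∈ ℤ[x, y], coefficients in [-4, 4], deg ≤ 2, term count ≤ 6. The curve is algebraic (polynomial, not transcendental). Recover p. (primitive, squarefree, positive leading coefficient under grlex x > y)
deg p = 2. The shape is more complex than any degree-1 curve.
From the visible intercepts: it crosses the y-axis at the gridline y = 0; one x-axis crossing is at x = 0.
Together with the visible shape, these determine p as stated.

x^2 - 3*x*y - 3*x + y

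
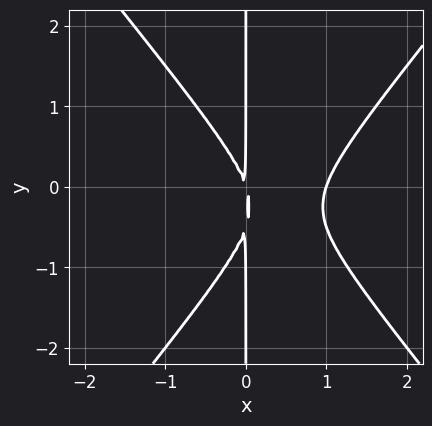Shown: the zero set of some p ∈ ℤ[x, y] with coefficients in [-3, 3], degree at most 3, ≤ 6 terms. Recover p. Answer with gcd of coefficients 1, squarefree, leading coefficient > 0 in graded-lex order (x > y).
3*x^3 - 2*x*y^2 - 3*x^2 - x*y

1. Degree: the shape is more complex than any degree-2 curve, so deg p = 3.
2. From the visible intercepts: one x-axis crossing is at x = 1; the visible y-axis segment lies entirely on the curve.
3. These observations pin down the coefficients.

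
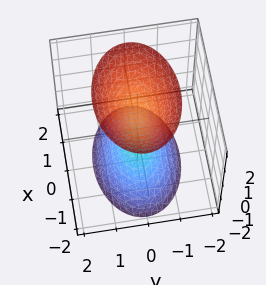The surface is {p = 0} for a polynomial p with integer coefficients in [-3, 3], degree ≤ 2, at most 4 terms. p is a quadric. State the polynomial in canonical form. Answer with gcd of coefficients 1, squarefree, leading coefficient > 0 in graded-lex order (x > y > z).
1. I count 2 distinct pieces. They look like related sheets of one shape, so recover p as a whole.
2. The degree is 2 — two sheets facing apart; a quadric.
3. Symmetries: the y ↦ −y reflection is a symmetry, so y appears only in even powers; the z ↦ −z reflection is a symmetry, so z appears only in even powers; the x ↦ −x reflection is a symmetry, so x appears only in even powers.
4. Reading off the gridlines: no x-intercept at any integer in the box; among the integer gridlines, it crosses the z-axis at z ∈ {-1, 1}.
5. Matching integer coefficients to the picture gives p.

x^2 + 2*y^2 - z^2 + 1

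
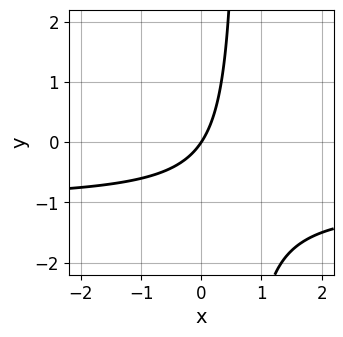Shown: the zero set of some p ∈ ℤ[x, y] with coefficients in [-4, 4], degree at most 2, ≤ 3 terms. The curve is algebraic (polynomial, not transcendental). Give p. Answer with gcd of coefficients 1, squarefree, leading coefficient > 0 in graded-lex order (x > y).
3*x*y + 3*x - 2*y

(a) deg p = 2.
(b) From the visible intercepts: one y-axis crossing is at y = 0; it crosses the x-axis at the gridline x = 0.
(c) Fitting integer coefficients to these (and the overall shape) gives p.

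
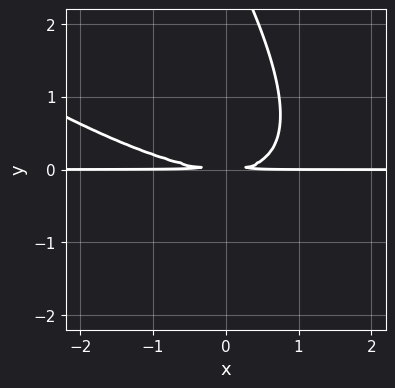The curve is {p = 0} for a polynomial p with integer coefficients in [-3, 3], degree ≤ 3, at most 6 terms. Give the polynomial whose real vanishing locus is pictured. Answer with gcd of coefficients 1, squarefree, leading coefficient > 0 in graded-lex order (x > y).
x^2*y + 2*x*y^2 + y^3 - 3*y^2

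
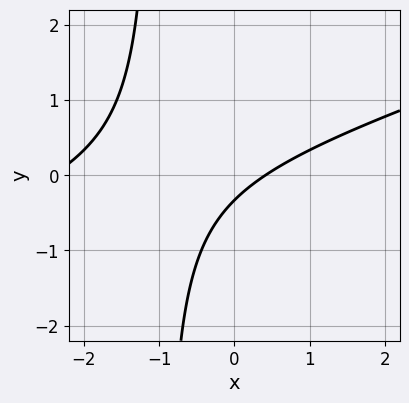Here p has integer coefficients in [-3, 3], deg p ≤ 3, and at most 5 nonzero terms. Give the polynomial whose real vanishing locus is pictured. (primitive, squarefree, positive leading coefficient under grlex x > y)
x^2 - 3*x*y + 2*x - 3*y - 1

(a) Degree: a generic line meets the curve in up to 2 points, so deg p = 2.
(b) Solving for integer coefficients yields p as stated.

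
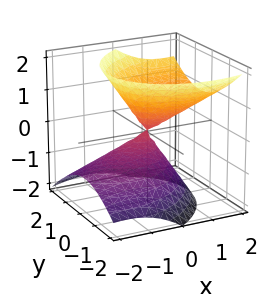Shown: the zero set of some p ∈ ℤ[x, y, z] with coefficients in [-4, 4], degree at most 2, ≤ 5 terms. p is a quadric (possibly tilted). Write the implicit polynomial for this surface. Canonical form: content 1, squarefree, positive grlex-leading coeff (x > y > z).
1. The degree is 2 — a generic line meets the surface in up to 2 points.
2. Reading off the gridlines: it meets the z-axis at z = 0 (among the integer gridlines); it meets the x-axis at x = 0 (among the integer gridlines).
3. Assembling these constraints gives the stated polynomial.

2*x^2 - x*y - 3*x*z + 3*y^2 - 3*z^2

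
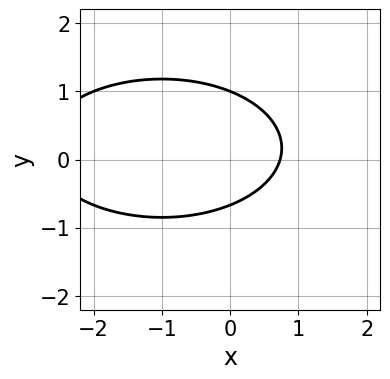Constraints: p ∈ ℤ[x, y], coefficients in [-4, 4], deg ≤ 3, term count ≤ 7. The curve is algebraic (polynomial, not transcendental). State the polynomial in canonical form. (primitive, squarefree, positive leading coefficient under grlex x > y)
(a) The degree is 2 — no degree-1 curve has this shape.
(b) From the visible intercepts: it meets the y-axis at y = 1 (among the integer gridlines).
(c) Solving for integer coefficients yields p as stated.

x^2 + 3*y^2 + 2*x - y - 2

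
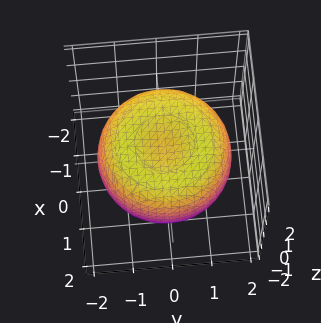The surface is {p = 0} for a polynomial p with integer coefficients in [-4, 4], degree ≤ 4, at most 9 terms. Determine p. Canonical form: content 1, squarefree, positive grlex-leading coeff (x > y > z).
(a) Degree: no degree-3 surface has this shape, so deg p = 4.
(b) Symmetries: rotational symmetry about the z-axis ⇒ p depends on x, y only through x² + y².
(c) Observable constraints: a circular section at z = 1 has radius exactly 1.
(d) Assembling these constraints gives the stated polynomial.

x^4 + 2*x^2*y^2 + y^4 - 2*x^2 - 2*y^2 + 3*z^2 - 2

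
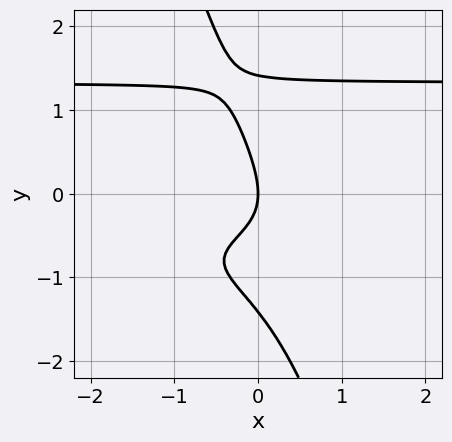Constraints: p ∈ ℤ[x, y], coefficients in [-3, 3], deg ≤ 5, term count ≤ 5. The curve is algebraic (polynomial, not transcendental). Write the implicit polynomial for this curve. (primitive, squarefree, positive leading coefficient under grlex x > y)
First, the degree is 4 — no degree-3 curve has this shape.
Then, against the integer gridlines: one y-axis crossing is at y = 0; it meets the x-axis at x = 0 (among the integer gridlines).
Finally, matching integer coefficients to the picture gives p.

3*x*y^3 + y^4 - 3*x*y - 2*y^2 - 3*x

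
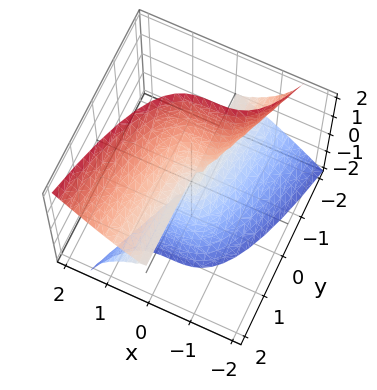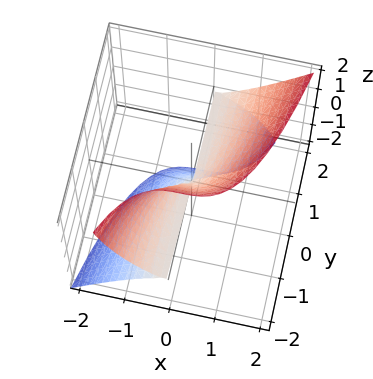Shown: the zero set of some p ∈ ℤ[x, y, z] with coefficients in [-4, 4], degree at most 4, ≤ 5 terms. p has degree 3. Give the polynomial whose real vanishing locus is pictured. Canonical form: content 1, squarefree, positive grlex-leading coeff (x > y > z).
Degree: a generic line meets the surface in up to 3 points, so deg p = 3.
Checking where it meets the axes: it crosses the x-axis at the gridline x = 0; every point of the y-axis in the box is on the surface; it meets the z-axis at z = 0 (among the integer gridlines).
Matching integer coefficients to the picture gives p.

3*x^3 - 2*y*z^2 - z^3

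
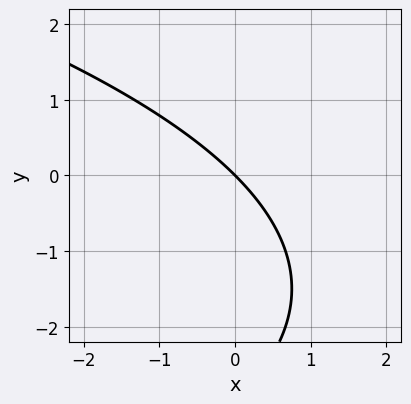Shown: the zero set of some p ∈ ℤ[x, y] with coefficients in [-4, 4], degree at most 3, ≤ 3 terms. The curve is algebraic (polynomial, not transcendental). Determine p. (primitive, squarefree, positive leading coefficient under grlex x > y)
y^2 + 3*x + 3*y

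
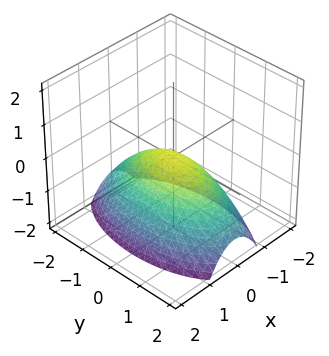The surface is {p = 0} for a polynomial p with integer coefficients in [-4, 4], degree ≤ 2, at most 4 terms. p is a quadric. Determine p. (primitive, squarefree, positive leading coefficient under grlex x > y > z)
First, deg p = 2. A single bowl opening along one axis; a quadric.
Next, symmetries: it's symmetric under y → −y, forcing even powers of y; the x ↦ −x reflection is a symmetry, so x appears only in even powers.
Next, observable constraints: it meets the x-axis at x = 0 (among the integer gridlines); one y-axis crossing is at y = 0; it meets the z-axis at z = 0 (among the integer gridlines).
Finally, solving for integer coefficients yields p as stated.

3*x^2 + y^2 + 3*z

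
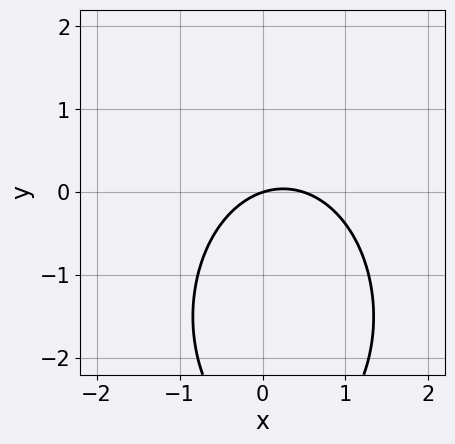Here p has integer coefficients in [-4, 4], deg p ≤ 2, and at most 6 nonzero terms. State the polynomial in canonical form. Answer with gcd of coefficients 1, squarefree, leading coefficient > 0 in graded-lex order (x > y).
First, degree: no degree-1 curve has this shape, so deg p = 2.
Next, reading off the gridlines: one x-axis crossing is at x = 0; it crosses the y-axis at the gridline y = 0.
Finally, these observations pin down the coefficients.

2*x^2 + y^2 - x + 3*y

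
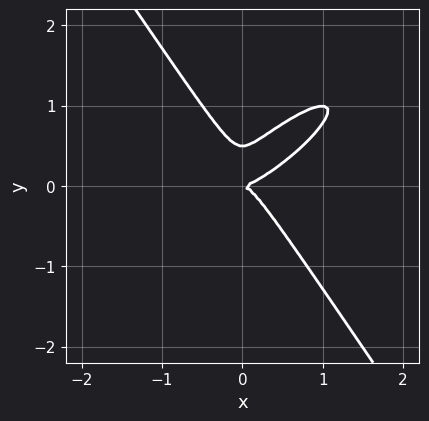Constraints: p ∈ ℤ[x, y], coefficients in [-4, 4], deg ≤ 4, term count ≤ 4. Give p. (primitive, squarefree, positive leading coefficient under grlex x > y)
2*x^3 - 3*x^2*y + 2*y^3 - y^2

(a) Degree: a generic line meets the curve in up to 3 points, so deg p = 3.
(b) From the visible intercepts: one x-axis crossing is at x = 0; it meets the y-axis at y = 0 (among the integer gridlines).
(c) Together with the visible shape, these determine p as stated.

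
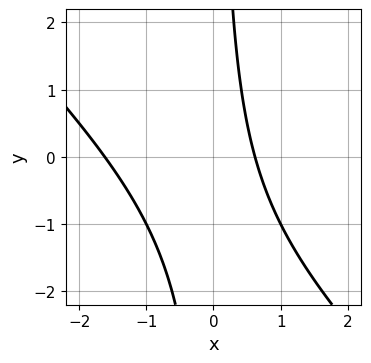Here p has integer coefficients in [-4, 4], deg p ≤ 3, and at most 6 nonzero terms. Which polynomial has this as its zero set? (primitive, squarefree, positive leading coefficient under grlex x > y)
x^2 + x*y + x - 1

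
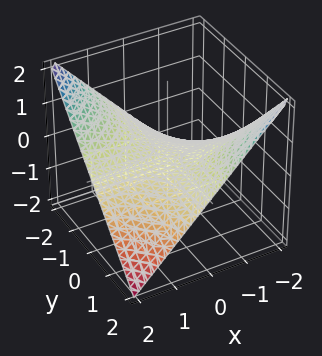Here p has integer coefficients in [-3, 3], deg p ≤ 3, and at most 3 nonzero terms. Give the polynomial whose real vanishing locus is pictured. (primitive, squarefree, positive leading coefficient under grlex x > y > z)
x*y + 2*z

(a) Degree: a hyperbolic paraboloid; a quadric, so deg p = 2.
(b) From the visible intercepts: it meets the z-axis at z = 0 (among the integer gridlines); every point of the y-axis in the box is on the surface; the visible x-axis segment lies entirely on the surface.
(c) Matching integer coefficients to the picture gives p.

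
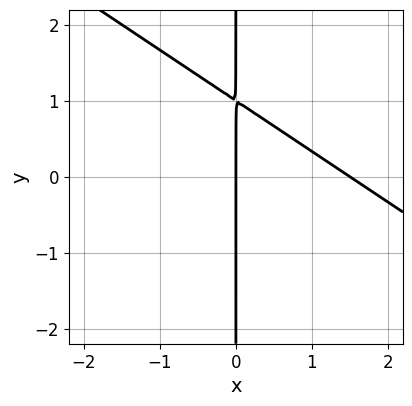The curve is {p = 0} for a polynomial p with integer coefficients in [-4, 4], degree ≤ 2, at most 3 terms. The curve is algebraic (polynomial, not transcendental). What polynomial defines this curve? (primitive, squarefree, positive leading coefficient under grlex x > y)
1. Degree: the shape is more complex than any degree-1 curve, so deg p = 2.
2. From the visible intercepts: every point of the y-axis in the box is on the curve; it crosses the x-axis at the gridline x = 0.
3. Matching integer coefficients to the picture gives p.

2*x^2 + 3*x*y - 3*x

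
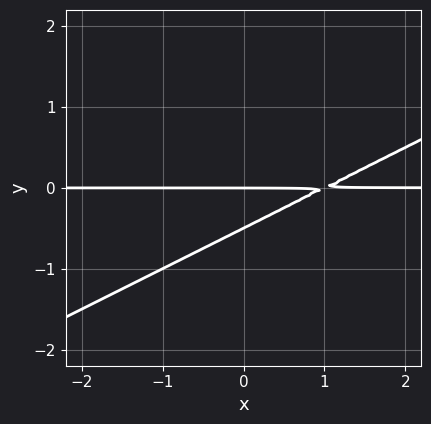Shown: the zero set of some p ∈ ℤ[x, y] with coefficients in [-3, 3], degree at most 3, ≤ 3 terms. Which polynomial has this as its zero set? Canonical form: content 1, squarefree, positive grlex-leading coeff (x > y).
x*y - 2*y^2 - y

deg p = 2. No degree-1 curve has this shape.
Reading off the gridlines: it crosses the y-axis at the gridline y = 0; every point of the x-axis in the box is on the curve.
Assembling these constraints gives the stated polynomial.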